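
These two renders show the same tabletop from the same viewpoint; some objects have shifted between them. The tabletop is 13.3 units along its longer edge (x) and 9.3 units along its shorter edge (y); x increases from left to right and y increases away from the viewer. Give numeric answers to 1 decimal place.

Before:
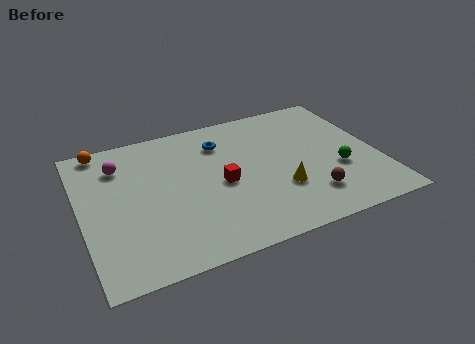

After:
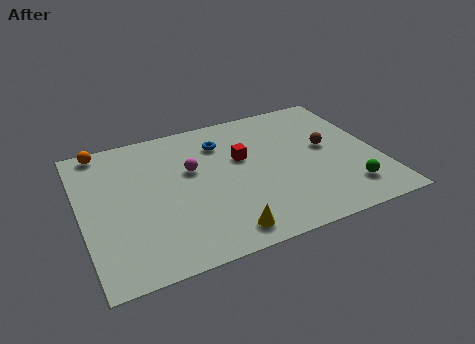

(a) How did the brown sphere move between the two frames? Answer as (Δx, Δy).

(1.2, 3.0)

The brown sphere was at about (9.9, 2.1) and moved to about (11.1, 5.1).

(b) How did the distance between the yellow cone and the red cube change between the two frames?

+1.9

Before: roughly 2.8 units apart; after: 4.7. That's 1.9 units further apart.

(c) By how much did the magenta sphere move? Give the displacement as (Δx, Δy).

(3.1, -1.4)

From the two frames, the magenta sphere sits at roughly (1.9, 7.1) before and (5.0, 5.7) after.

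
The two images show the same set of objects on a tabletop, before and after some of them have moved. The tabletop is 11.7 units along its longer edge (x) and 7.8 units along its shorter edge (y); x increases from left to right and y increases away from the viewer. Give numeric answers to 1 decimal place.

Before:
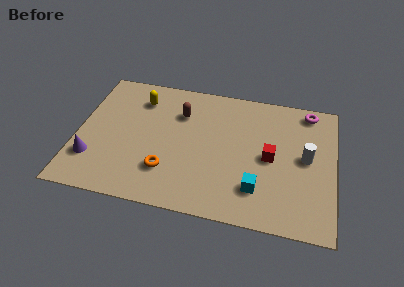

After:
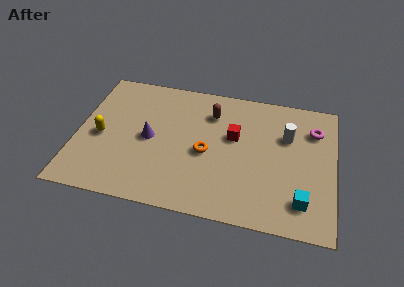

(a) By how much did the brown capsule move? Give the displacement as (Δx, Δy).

(1.4, 0.3)

The brown capsule started near (4.6, 5.6) and ended near (6.0, 5.9).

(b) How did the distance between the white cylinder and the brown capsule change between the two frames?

-2.4

They were about 6.0 units apart before and 3.6 after — 2.4 units closer together.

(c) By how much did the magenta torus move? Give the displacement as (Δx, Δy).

(0.3, -1.1)

From the two frames, the magenta torus sits at roughly (10.4, 6.9) before and (10.7, 5.8) after.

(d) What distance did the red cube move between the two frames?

1.9

The red cube moved from about (8.8, 3.8) to (7.1, 4.7), a distance of √(1.7² + 0.9²) ≈ 1.9.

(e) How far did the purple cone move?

3.0

The purple cone was near (0.8, 2.1) before and (3.3, 3.8) after, so it travelled √(2.5² + 1.7²) ≈ 3.0 units.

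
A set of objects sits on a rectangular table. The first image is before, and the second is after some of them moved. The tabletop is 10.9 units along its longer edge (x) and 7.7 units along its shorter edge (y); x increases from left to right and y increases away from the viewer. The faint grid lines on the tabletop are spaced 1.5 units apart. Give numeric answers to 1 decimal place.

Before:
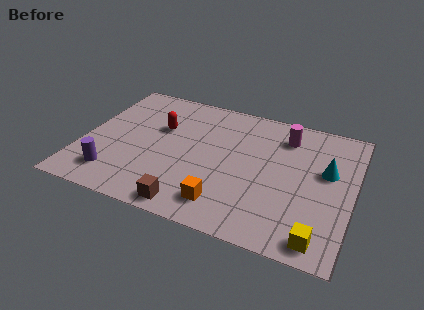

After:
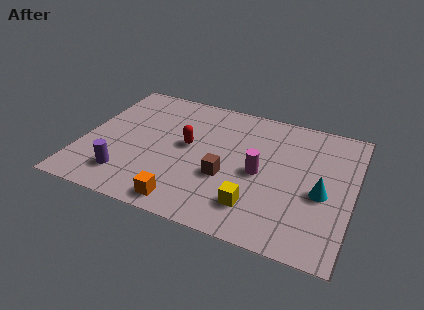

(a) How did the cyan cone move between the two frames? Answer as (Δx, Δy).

(-0.1, -1.3)

From the two frames, the cyan cone sits at roughly (9.8, 4.6) before and (9.7, 3.3) after.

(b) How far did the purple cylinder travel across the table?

0.5

The purple cylinder was near (1.5, 1.5) before and (2.0, 1.6) after, so it travelled √(0.5² + 0.1²) ≈ 0.5 units.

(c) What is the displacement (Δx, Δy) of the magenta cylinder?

(-0.8, -2.5)

The magenta cylinder was at about (8.0, 6.1) and moved to about (7.2, 3.6).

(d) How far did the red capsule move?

1.4

The red capsule moved from about (3.0, 4.9) to (4.2, 4.2), a distance of √(1.2² + 0.7²) ≈ 1.4.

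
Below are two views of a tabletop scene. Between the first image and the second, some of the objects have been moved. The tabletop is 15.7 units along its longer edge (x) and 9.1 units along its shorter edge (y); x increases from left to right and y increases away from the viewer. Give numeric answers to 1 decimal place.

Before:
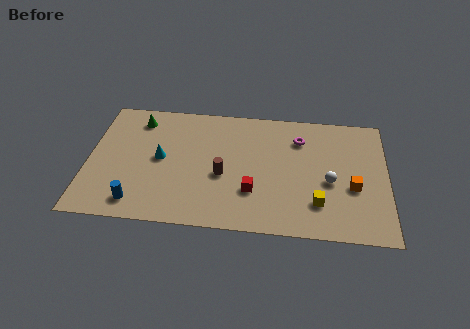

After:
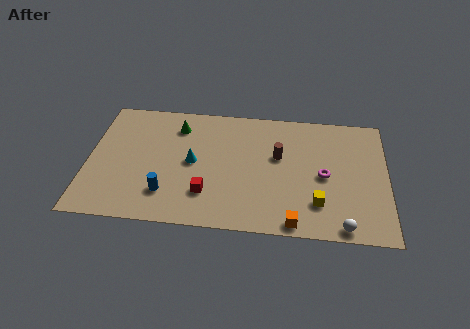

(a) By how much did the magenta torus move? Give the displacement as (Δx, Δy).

(1.3, -2.6)

The magenta torus was at about (11.1, 6.9) and moved to about (12.4, 4.3).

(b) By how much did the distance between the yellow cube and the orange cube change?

-0.3

The distance was about 2.2 in the first image and 1.9 in the second, so they moved 0.3 units closer together.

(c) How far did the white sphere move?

3.2

From (12.7, 3.9) to (13.4, 0.8), the white sphere covered √(0.7² + 3.1²) ≈ 3.2 units.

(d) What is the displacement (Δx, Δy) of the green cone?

(2.1, -0.3)

The green cone was at about (2.5, 7.5) and moved to about (4.6, 7.2).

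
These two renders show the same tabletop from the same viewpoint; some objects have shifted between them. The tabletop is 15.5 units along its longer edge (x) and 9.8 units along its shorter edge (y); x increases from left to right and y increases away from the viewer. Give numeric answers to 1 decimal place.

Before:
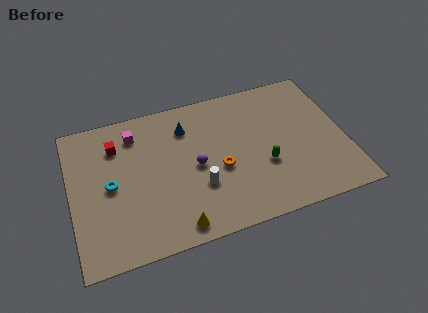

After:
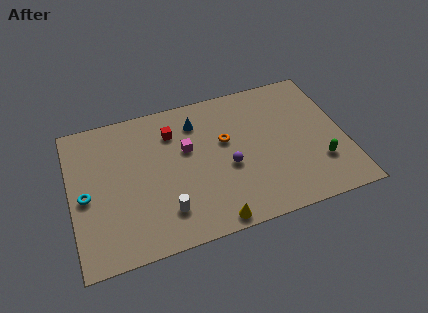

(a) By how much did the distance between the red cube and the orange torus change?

-3.2

They were about 6.5 units apart before and 3.3 after — 3.2 units closer together.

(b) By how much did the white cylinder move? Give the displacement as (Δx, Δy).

(-2.0, -1.1)

The white cylinder was at about (7.1, 3.3) and moved to about (5.1, 2.2).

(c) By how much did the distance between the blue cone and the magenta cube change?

-1.1

The distance was about 2.9 in the first image and 1.8 in the second, so they moved 1.1 units closer together.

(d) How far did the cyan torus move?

1.4

The cyan torus was near (2.2, 4.8) before and (0.8, 4.5) after, so it travelled √(1.4² + 0.3²) ≈ 1.4 units.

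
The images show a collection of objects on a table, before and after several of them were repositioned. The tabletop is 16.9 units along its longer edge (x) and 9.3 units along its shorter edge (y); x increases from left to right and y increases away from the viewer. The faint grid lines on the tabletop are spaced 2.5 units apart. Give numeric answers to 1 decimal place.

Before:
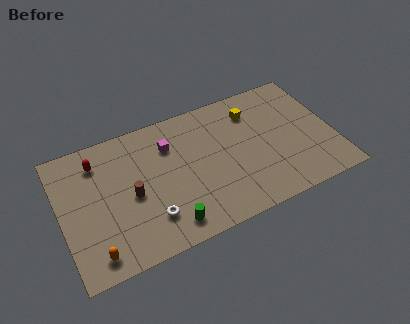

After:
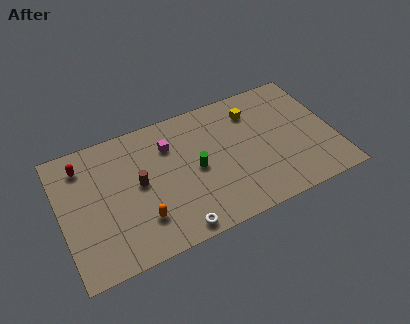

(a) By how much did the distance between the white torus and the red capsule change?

+2.5

Before: roughly 5.8 units apart; after: 8.3. That's 2.5 units further apart.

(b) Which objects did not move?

the yellow cube and the magenta cube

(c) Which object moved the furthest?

the green cylinder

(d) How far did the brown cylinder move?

0.8

The brown cylinder was near (4.3, 4.3) before and (4.8, 4.9) after, so it travelled √(0.5² + 0.6²) ≈ 0.8 units.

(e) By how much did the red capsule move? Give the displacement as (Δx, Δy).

(-0.9, 0.1)

The red capsule started near (2.5, 7.4) and ended near (1.6, 7.5).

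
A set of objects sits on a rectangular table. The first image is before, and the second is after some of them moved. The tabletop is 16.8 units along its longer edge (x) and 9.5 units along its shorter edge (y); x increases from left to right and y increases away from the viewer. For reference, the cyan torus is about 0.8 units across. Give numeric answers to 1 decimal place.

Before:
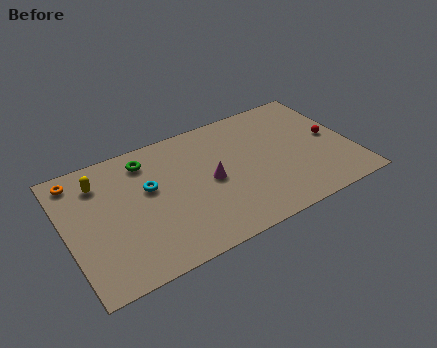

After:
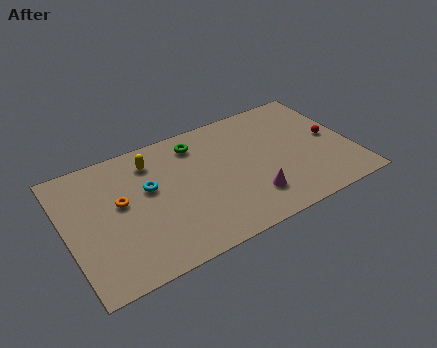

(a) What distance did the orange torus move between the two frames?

3.6

The orange torus was near (1.0, 8.2) before and (3.2, 5.4) after, so it travelled √(2.2² + 2.8²) ≈ 3.6 units.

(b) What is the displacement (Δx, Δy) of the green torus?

(3.0, 0.0)

The green torus was at about (5.0, 7.8) and moved to about (8.0, 7.8).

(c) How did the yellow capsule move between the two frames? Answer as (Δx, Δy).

(3.1, 0.2)

The yellow capsule started near (2.2, 7.4) and ended near (5.3, 7.6).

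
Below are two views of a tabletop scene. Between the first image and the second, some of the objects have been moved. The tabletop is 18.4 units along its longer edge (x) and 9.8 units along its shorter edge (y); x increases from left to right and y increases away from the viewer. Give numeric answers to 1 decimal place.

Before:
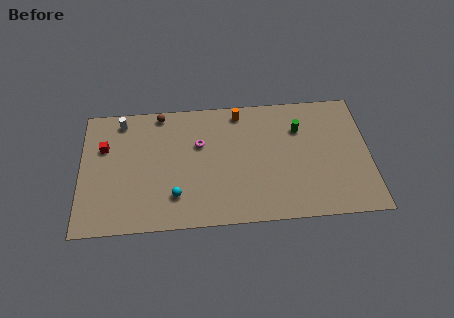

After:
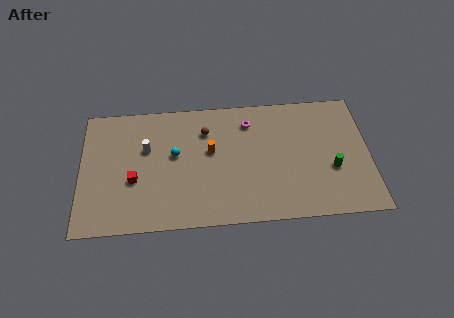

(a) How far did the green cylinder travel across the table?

3.9

The green cylinder moved from about (14.0, 7.0) to (16.0, 3.7), a distance of √(2.0² + 3.3²) ≈ 3.9.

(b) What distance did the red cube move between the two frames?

3.3

From (1.5, 6.5) to (3.4, 3.8), the red cube covered √(1.9² + 2.7²) ≈ 3.3 units.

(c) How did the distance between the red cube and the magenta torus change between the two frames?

+2.3

They were about 6.1 units apart before and 8.4 after — 2.3 units further apart.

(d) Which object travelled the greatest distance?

the green cylinder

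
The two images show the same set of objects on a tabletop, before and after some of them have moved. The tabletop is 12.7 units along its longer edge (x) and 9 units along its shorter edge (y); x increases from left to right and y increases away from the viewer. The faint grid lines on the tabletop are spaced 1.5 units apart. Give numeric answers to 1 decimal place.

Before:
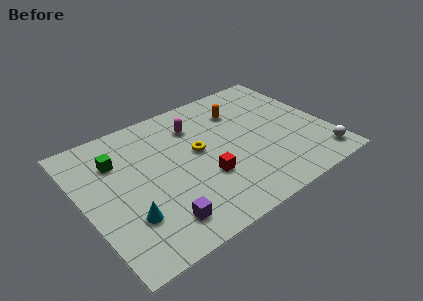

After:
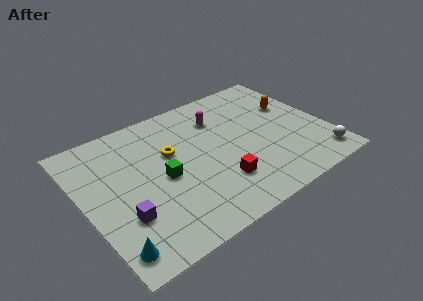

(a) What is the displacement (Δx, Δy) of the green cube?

(2.0, -2.3)

The green cube started near (2.0, 6.5) and ended near (4.0, 4.2).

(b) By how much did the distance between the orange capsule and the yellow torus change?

+3.5

Before: roughly 3.1 units apart; after: 6.6. That's 3.5 units further apart.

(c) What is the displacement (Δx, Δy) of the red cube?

(0.6, -0.7)

The red cube started near (6.0, 3.1) and ended near (6.6, 2.4).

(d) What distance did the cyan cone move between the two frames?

1.7

The cyan cone was near (1.9, 2.6) before and (0.8, 1.3) after, so it travelled √(1.1² + 1.3²) ≈ 1.7 units.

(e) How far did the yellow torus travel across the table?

1.4

From (6.0, 5.0) to (4.7, 5.6), the yellow torus covered √(1.3² + 0.6²) ≈ 1.4 units.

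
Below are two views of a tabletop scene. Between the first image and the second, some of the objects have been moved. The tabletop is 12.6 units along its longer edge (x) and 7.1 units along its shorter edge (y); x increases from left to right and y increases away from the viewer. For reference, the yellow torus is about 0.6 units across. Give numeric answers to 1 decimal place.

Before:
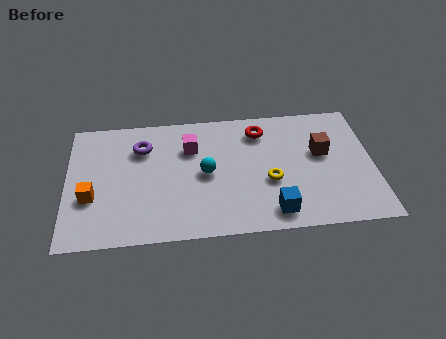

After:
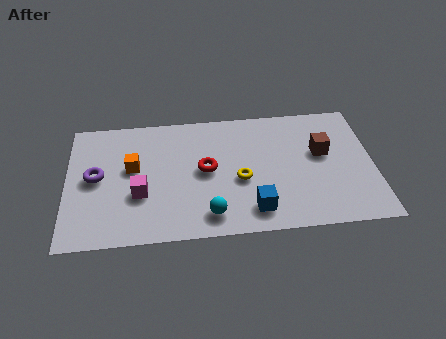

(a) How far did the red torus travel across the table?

3.0

From (8.0, 5.7) to (5.7, 3.7), the red torus covered √(2.3² + 2.0²) ≈ 3.0 units.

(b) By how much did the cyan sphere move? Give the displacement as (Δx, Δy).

(0.1, -2.3)

The cyan sphere started near (5.7, 3.5) and ended near (5.8, 1.2).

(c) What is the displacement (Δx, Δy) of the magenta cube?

(-2.1, -2.4)

From the two frames, the magenta cube sits at roughly (5.1, 5.0) before and (3.0, 2.6) after.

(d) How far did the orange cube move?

2.3

From (1.0, 2.6) to (2.7, 4.1), the orange cube covered √(1.7² + 1.5²) ≈ 2.3 units.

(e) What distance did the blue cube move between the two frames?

0.8

From (8.4, 1.1) to (7.6, 1.3), the blue cube covered √(0.8² + 0.2²) ≈ 0.8 units.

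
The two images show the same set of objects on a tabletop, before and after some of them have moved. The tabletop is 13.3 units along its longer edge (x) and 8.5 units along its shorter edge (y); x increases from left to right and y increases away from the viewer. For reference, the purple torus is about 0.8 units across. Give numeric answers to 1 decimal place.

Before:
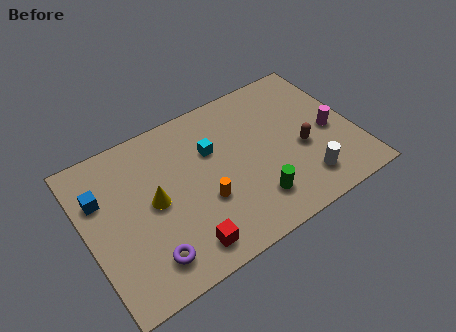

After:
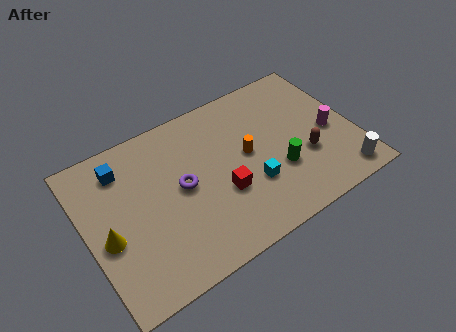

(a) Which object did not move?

the magenta cylinder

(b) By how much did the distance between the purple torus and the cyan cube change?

-1.9

The distance was about 5.5 in the first image and 3.6 in the second, so they moved 1.9 units closer together.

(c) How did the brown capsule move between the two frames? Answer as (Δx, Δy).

(0.1, -0.5)

The brown capsule started near (10.6, 3.5) and ended near (10.7, 3.0).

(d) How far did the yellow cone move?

2.5

The yellow cone was near (3.3, 4.3) before and (0.9, 3.6) after, so it travelled √(2.4² + 0.7²) ≈ 2.5 units.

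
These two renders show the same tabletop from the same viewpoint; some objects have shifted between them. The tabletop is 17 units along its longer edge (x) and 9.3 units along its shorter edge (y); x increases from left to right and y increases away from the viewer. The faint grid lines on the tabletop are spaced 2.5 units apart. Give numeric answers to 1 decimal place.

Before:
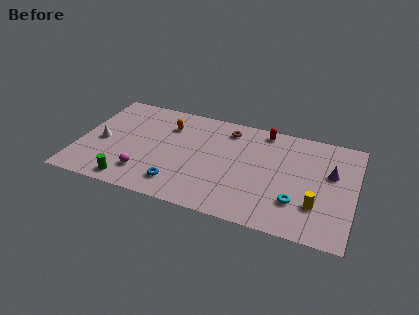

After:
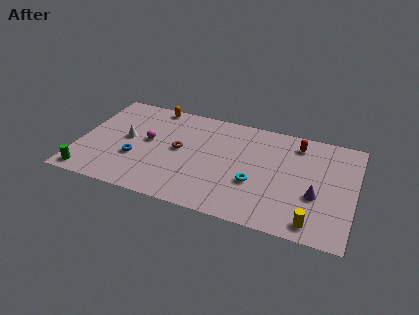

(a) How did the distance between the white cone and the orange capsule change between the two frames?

-0.9

The distance was about 4.7 in the first image and 3.8 in the second, so they moved 0.9 units closer together.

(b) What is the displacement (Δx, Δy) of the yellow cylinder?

(-0.1, -1.5)

From the two frames, the yellow cylinder sits at roughly (14.8, 2.7) before and (14.7, 1.2) after.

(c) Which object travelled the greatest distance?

the brown torus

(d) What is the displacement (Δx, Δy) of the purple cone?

(-0.8, -2.2)

From the two frames, the purple cone sits at roughly (15.5, 5.7) before and (14.7, 3.5) after.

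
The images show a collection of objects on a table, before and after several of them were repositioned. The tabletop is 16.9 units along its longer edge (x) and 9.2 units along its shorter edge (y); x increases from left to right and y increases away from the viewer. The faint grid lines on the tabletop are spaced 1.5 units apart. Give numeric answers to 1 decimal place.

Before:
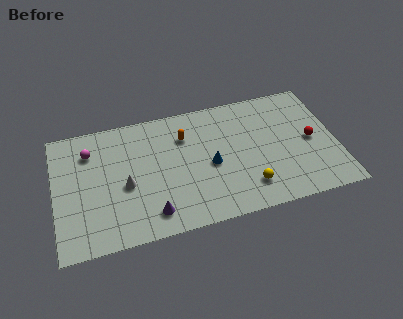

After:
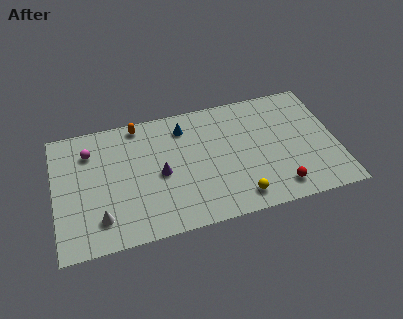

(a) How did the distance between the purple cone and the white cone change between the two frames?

+1.6

Before: roughly 2.8 units apart; after: 4.4. That's 1.6 units further apart.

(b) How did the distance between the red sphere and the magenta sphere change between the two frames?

-1.1

Before: roughly 13.4 units apart; after: 12.3. That's 1.1 units closer together.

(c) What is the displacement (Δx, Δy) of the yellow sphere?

(-0.6, -0.6)

The yellow sphere started near (11.4, 2.0) and ended near (10.8, 1.4).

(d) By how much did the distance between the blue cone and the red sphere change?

+1.8

They were about 6.1 units apart before and 7.9 after — 1.8 units further apart.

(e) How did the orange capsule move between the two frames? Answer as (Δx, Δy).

(-2.7, 1.6)

From the two frames, the orange capsule sits at roughly (7.9, 6.7) before and (5.2, 8.3) after.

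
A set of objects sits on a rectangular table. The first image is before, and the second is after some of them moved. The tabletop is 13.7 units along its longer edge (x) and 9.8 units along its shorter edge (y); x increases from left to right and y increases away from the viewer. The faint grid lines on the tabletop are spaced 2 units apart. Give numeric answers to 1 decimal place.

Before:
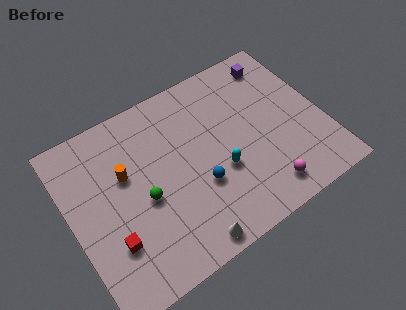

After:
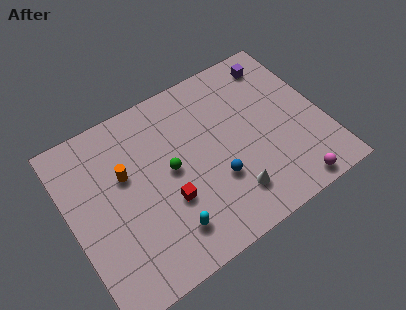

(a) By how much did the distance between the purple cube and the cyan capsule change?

+3.5

Before: roughly 6.1 units apart; after: 9.6. That's 3.5 units further apart.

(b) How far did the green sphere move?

1.8

From (3.8, 4.3) to (5.4, 5.1), the green sphere covered √(1.6² + 0.8²) ≈ 1.8 units.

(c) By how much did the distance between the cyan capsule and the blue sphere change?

+2.0

The distance was about 1.2 in the first image and 3.2 in the second, so they moved 2.0 units further apart.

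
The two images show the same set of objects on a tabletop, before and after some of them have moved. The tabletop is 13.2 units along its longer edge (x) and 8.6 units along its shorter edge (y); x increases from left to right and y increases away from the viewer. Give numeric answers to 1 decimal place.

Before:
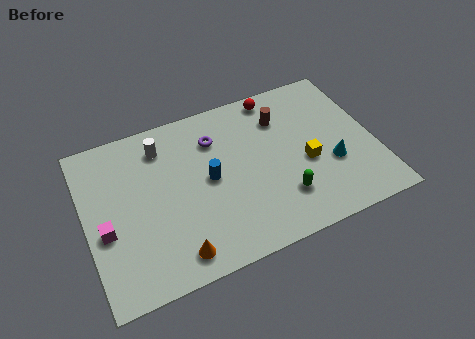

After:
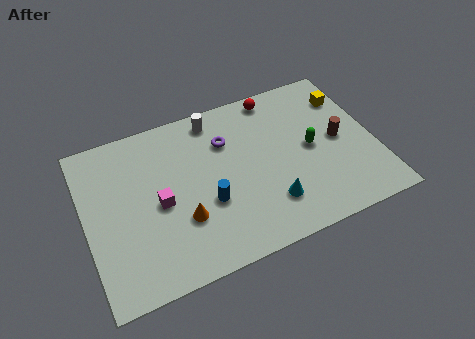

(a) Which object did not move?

the red sphere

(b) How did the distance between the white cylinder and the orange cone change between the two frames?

-0.6

Before: roughly 5.7 units apart; after: 5.1. That's 0.6 units closer together.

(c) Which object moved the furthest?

the yellow cube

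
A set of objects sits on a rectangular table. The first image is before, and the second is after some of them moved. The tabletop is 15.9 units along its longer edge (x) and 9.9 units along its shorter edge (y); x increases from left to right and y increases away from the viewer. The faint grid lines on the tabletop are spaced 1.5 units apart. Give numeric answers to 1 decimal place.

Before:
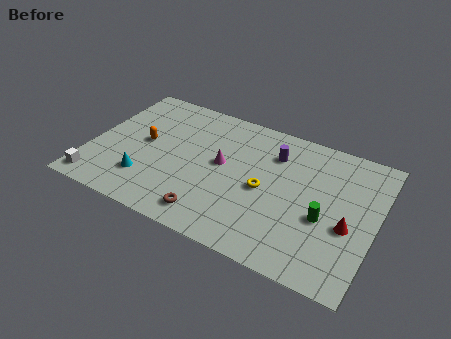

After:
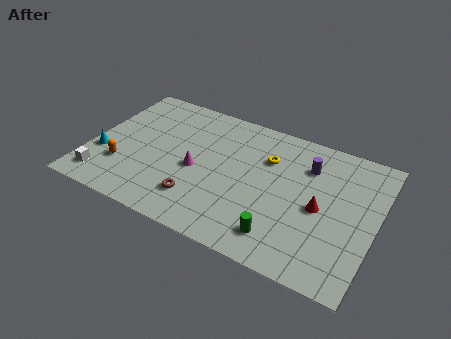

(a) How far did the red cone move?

1.7

The red cone moved from about (14.5, 4.0) to (12.9, 4.6), a distance of √(1.6² + 0.6²) ≈ 1.7.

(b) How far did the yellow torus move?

2.3

The yellow torus was near (9.8, 4.6) before and (9.7, 6.9) after, so it travelled √(0.1² + 2.3²) ≈ 2.3 units.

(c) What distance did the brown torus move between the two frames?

1.1

The brown torus moved from about (7.2, 1.5) to (6.4, 2.3), a distance of √(0.8² + 0.8²) ≈ 1.1.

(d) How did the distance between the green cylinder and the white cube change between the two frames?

-2.7

The distance was about 12.7 in the first image and 10.0 in the second, so they moved 2.7 units closer together.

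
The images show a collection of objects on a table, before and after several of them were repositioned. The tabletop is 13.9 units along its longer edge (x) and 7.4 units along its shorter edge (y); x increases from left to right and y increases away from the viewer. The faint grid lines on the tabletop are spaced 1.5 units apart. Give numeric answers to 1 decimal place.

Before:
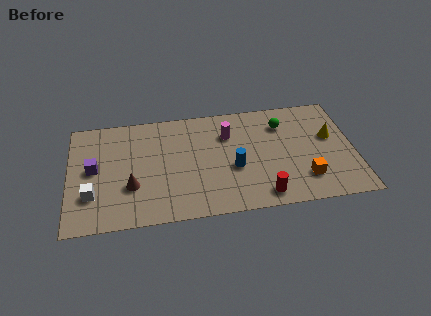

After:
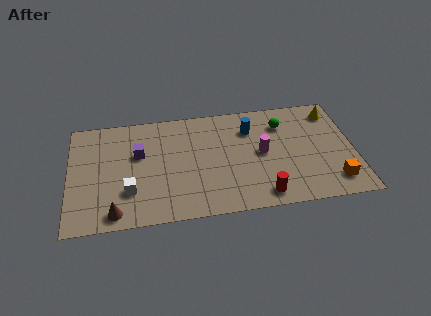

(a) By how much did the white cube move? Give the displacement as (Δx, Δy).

(1.8, 0.0)

The white cube started near (1.1, 2.2) and ended near (2.9, 2.2).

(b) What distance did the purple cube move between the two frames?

2.3

The purple cube moved from about (1.2, 3.9) to (3.4, 4.6), a distance of √(2.2² + 0.7²) ≈ 2.3.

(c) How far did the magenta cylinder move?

2.2

The magenta cylinder moved from about (7.8, 5.3) to (9.4, 3.8), a distance of √(1.6² + 1.5²) ≈ 2.2.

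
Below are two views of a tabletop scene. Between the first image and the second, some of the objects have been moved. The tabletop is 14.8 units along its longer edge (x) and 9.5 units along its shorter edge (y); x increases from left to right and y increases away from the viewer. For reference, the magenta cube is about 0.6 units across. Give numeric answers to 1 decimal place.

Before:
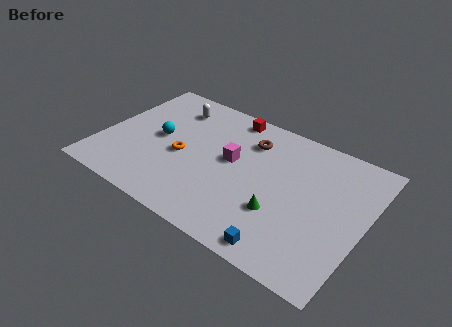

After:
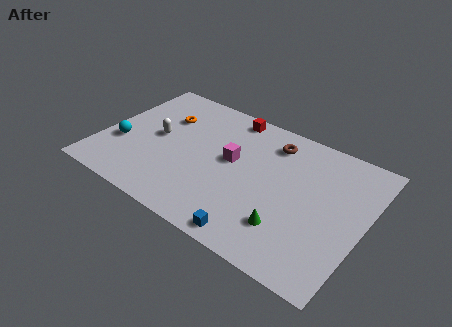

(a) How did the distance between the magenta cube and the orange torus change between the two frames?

+1.5

They were about 2.9 units apart before and 4.4 after — 1.5 units further apart.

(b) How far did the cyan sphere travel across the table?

2.4

From (3.1, 4.9) to (1.2, 3.4), the cyan sphere covered √(1.9² + 1.5²) ≈ 2.4 units.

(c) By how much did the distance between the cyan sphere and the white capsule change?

-0.4

They were about 2.7 units apart before and 2.3 after — 0.4 units closer together.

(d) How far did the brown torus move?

1.3

The brown torus was near (8.0, 7.2) before and (9.2, 7.7) after, so it travelled √(1.2² + 0.5²) ≈ 1.3 units.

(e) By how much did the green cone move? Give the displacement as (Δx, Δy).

(0.6, -0.7)

From the two frames, the green cone sits at roughly (10.4, 3.1) before and (11.0, 2.4) after.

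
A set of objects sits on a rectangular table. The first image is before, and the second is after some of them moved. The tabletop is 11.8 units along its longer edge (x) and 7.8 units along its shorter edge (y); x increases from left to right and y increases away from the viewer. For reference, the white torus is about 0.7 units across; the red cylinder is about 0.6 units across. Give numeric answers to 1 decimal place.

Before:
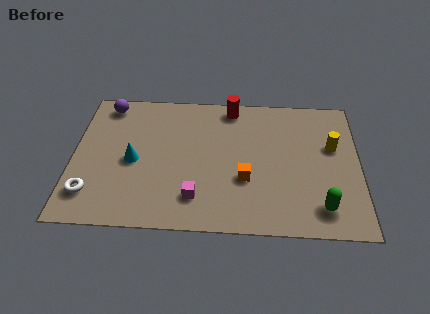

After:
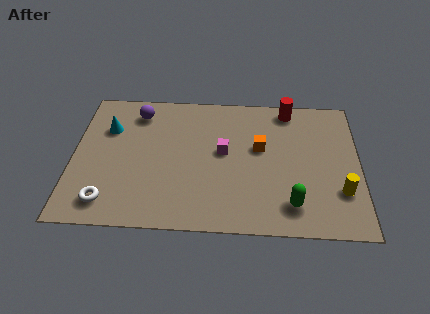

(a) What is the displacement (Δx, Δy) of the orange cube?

(0.6, 1.8)

The orange cube was at about (7.1, 2.8) and moved to about (7.7, 4.6).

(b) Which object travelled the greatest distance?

the magenta cube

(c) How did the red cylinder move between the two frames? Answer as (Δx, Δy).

(2.4, 0.0)

The red cylinder was at about (6.5, 6.9) and moved to about (8.9, 6.9).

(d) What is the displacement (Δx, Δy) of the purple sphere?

(1.3, -0.4)

The purple sphere was at about (1.3, 6.8) and moved to about (2.6, 6.4).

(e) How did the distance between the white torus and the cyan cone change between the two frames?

+1.6

They were about 2.5 units apart before and 4.1 after — 1.6 units further apart.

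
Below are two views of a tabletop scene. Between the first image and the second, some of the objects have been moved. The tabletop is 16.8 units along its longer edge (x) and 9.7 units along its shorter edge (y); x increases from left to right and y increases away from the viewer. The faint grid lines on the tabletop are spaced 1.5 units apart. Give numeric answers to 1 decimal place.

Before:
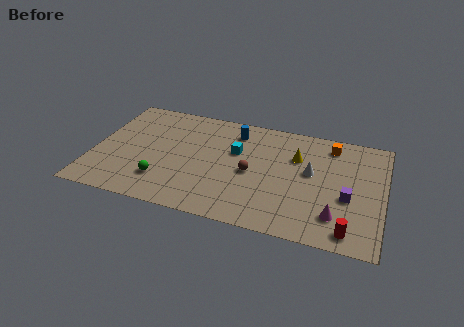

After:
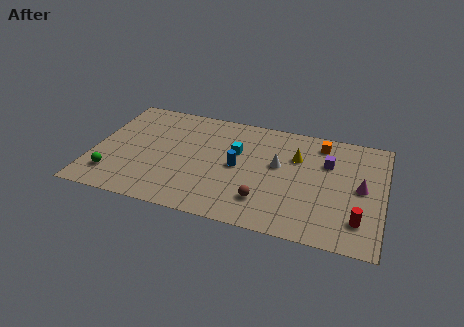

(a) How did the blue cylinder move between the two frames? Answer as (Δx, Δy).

(0.4, -3.1)

The blue cylinder was at about (8.0, 7.9) and moved to about (8.4, 4.8).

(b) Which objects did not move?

the cyan cube and the yellow cone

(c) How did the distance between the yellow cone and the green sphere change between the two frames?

+2.7

The distance was about 8.6 in the first image and 11.3 in the second, so they moved 2.7 units further apart.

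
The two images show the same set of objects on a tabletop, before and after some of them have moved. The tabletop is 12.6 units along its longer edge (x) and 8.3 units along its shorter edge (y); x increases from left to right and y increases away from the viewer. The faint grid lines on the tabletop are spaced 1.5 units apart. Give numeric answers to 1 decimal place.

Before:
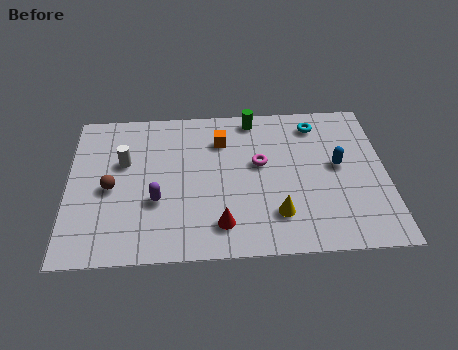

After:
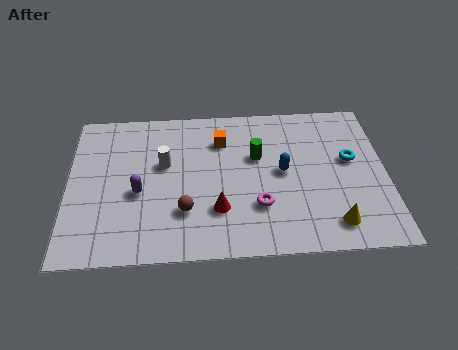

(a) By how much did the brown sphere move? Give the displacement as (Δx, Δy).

(2.9, -1.4)

The brown sphere started near (1.7, 3.8) and ended near (4.6, 2.4).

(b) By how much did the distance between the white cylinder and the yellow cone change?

+0.7

They were about 6.8 units apart before and 7.5 after — 0.7 units further apart.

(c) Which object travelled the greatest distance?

the brown sphere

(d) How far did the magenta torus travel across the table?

2.3

From (7.6, 4.8) to (7.5, 2.5), the magenta torus covered √(0.1² + 2.3²) ≈ 2.3 units.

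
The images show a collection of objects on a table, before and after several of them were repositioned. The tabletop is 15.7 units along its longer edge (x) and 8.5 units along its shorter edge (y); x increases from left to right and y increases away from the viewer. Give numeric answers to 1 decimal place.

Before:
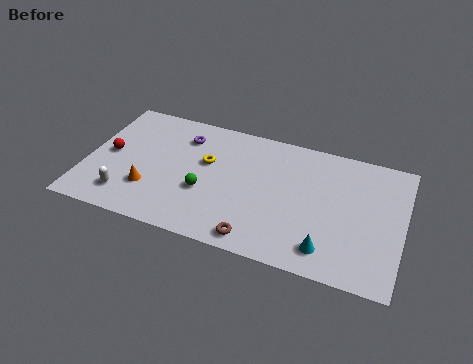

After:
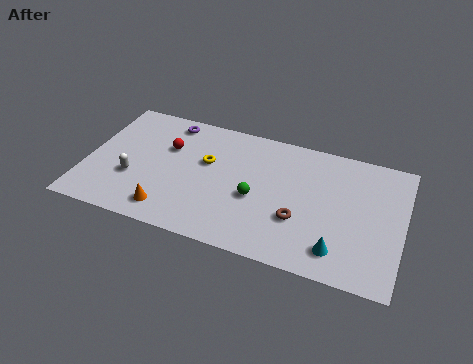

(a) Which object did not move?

the yellow torus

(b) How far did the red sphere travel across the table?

3.1

From (1.1, 4.3) to (3.9, 5.6), the red sphere covered √(2.8² + 1.3²) ≈ 3.1 units.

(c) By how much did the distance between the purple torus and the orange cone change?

+1.7

The distance was about 4.3 in the first image and 6.0 in the second, so they moved 1.7 units further apart.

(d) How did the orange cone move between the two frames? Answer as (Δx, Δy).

(1.1, -1.1)

From the two frames, the orange cone sits at roughly (3.3, 2.5) before and (4.4, 1.4) after.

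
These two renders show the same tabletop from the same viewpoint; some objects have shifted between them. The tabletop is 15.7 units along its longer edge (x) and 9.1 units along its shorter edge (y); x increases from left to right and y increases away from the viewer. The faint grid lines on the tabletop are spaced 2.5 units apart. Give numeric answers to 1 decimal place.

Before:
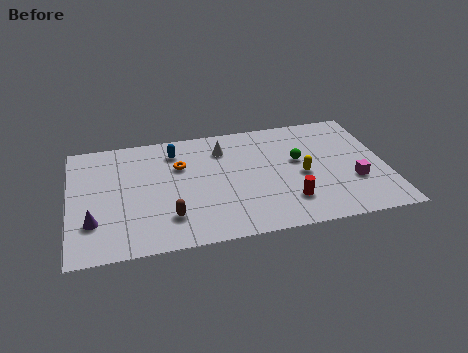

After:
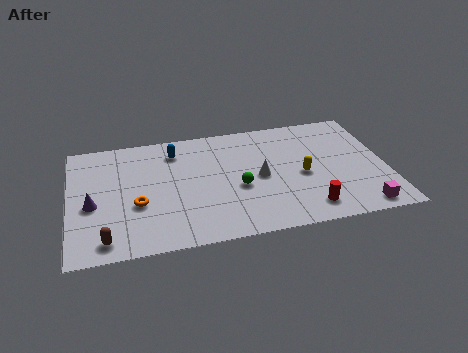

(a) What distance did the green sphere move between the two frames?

3.4

The green sphere moved from about (11.4, 5.3) to (8.3, 3.8), a distance of √(3.1² + 1.5²) ≈ 3.4.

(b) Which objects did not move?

the blue capsule and the yellow capsule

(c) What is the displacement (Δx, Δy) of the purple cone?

(0.0, 1.3)

From the two frames, the purple cone sits at roughly (1.1, 2.6) before and (1.1, 3.9) after.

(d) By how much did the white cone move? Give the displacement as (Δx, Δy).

(1.7, -2.6)

From the two frames, the white cone sits at roughly (7.7, 7.0) before and (9.4, 4.4) after.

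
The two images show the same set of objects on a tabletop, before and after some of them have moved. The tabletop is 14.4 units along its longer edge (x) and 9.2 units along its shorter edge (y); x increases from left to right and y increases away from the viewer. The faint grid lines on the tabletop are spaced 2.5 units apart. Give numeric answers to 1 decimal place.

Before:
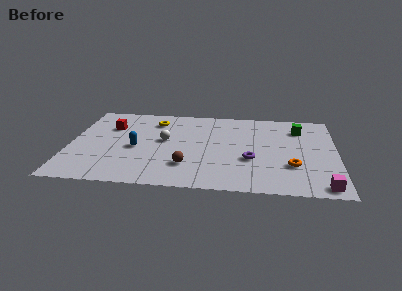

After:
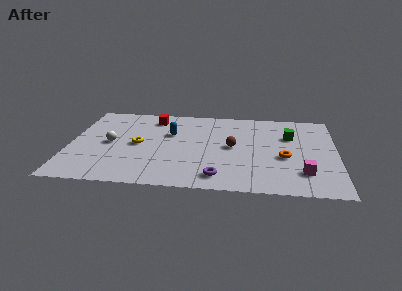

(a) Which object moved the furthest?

the brown sphere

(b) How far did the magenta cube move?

1.6

The magenta cube moved from about (13.6, 0.9) to (12.6, 2.2), a distance of √(1.0² + 1.3²) ≈ 1.6.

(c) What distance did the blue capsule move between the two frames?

2.5

The blue capsule was near (3.6, 4.1) before and (5.4, 5.9) after, so it travelled √(1.8² + 1.8²) ≈ 2.5 units.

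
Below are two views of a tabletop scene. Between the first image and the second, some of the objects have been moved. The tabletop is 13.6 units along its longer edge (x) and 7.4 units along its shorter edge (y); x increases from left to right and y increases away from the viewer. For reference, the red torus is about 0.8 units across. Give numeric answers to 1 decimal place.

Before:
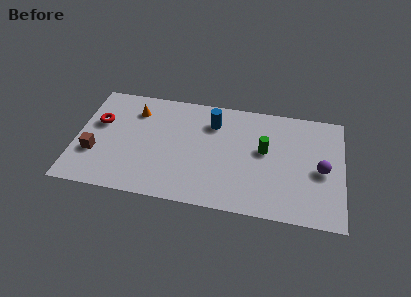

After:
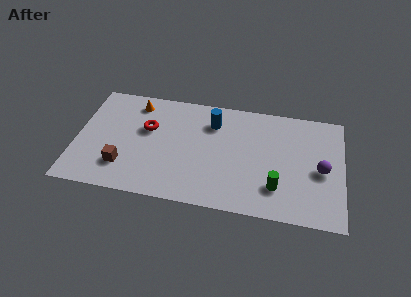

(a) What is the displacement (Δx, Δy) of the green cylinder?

(0.7, -2.3)

The green cylinder started near (9.6, 4.2) and ended near (10.3, 1.9).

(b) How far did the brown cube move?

1.6

From (1.0, 2.5) to (2.5, 1.9), the brown cube covered √(1.5² + 0.6²) ≈ 1.6 units.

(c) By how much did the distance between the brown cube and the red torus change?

+0.8

Before: roughly 2.1 units apart; after: 2.9. That's 0.8 units further apart.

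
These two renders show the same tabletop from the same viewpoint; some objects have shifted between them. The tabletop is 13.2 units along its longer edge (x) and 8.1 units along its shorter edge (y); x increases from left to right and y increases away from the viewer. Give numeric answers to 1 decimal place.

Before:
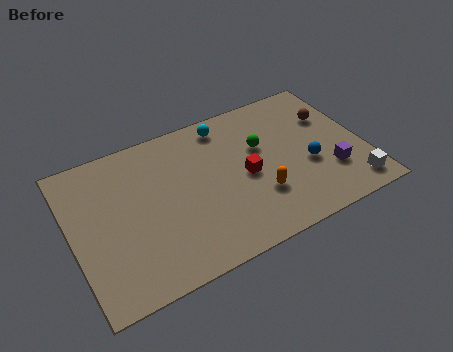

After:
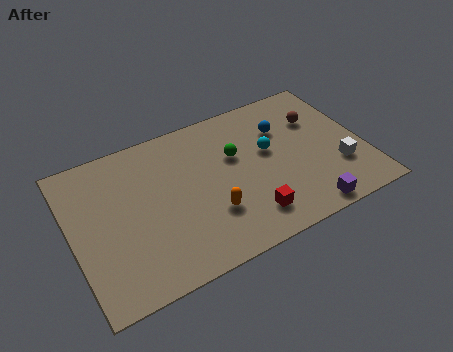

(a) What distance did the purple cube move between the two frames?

2.1

The purple cube was near (11.5, 2.4) before and (10.1, 0.8) after, so it travelled √(1.4² + 1.6²) ≈ 2.1 units.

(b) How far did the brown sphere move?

0.6

From (12.0, 5.5) to (11.4, 5.6), the brown sphere covered √(0.6² + 0.1²) ≈ 0.6 units.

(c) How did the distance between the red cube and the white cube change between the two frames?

-0.8

The distance was about 5.2 in the first image and 4.4 in the second, so they moved 0.8 units closer together.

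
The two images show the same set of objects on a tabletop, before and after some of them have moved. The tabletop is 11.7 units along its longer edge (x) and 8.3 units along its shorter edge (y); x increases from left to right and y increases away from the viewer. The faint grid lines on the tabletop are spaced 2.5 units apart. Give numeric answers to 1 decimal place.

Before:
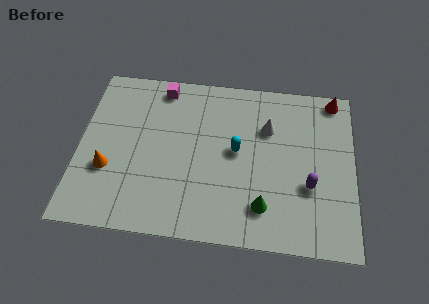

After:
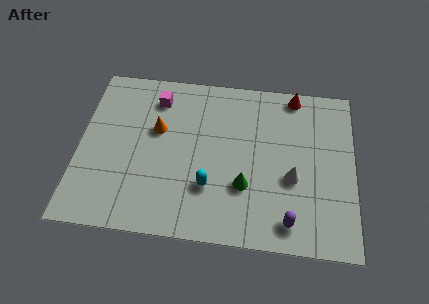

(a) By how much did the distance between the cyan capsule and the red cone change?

+1.0

The distance was about 5.1 in the first image and 6.1 in the second, so they moved 1.0 units further apart.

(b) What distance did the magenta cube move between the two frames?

0.6

The magenta cube was near (3.4, 7.3) before and (3.2, 6.7) after, so it travelled √(0.2² + 0.6²) ≈ 0.6 units.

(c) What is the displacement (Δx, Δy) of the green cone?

(-0.8, 0.9)

The green cone was at about (7.9, 1.8) and moved to about (7.1, 2.7).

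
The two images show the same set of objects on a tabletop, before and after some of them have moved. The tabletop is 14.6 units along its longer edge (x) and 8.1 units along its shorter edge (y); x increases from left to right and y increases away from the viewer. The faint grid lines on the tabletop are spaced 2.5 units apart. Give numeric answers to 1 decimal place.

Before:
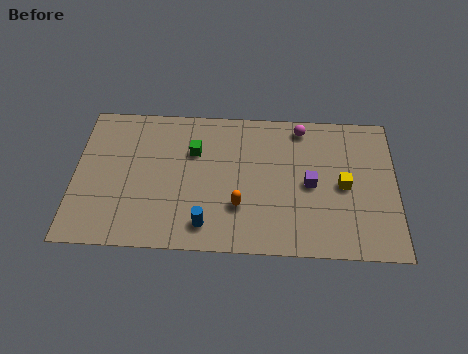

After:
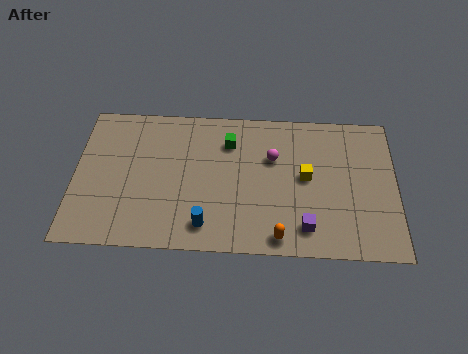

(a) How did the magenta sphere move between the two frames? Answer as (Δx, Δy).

(-1.3, -1.8)

From the two frames, the magenta sphere sits at roughly (10.3, 7.1) before and (9.0, 5.3) after.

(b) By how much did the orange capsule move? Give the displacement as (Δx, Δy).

(1.8, -1.6)

From the two frames, the orange capsule sits at roughly (7.5, 2.5) before and (9.3, 0.9) after.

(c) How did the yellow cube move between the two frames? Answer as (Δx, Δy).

(-1.7, 0.4)

The yellow cube started near (12.2, 3.9) and ended near (10.5, 4.3).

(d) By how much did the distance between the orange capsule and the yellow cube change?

-1.3

The distance was about 4.9 in the first image and 3.6 in the second, so they moved 1.3 units closer together.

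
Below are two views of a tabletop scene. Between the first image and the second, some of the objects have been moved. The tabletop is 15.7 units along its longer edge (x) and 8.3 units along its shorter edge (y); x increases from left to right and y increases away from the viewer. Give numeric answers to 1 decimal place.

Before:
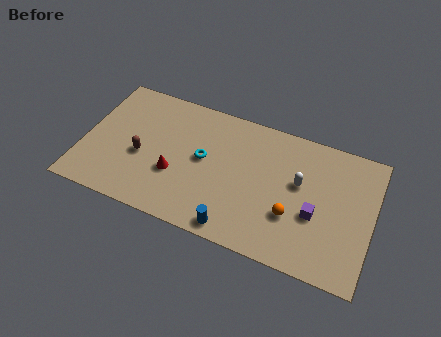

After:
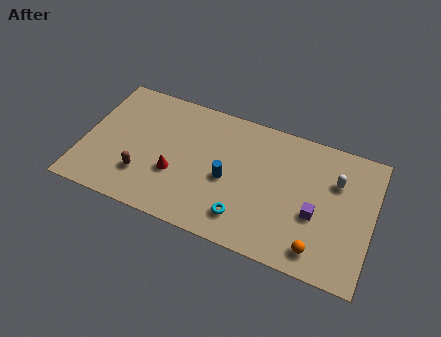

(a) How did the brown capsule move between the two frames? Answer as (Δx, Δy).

(0.2, -1.2)

The brown capsule was at about (3.2, 3.5) and moved to about (3.4, 2.3).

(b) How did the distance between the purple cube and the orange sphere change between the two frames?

+0.7

Before: roughly 1.3 units apart; after: 2.0. That's 0.7 units further apart.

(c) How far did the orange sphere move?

2.1

The orange sphere was near (11.5, 2.8) before and (13.0, 1.3) after, so it travelled √(1.5² + 1.5²) ≈ 2.1 units.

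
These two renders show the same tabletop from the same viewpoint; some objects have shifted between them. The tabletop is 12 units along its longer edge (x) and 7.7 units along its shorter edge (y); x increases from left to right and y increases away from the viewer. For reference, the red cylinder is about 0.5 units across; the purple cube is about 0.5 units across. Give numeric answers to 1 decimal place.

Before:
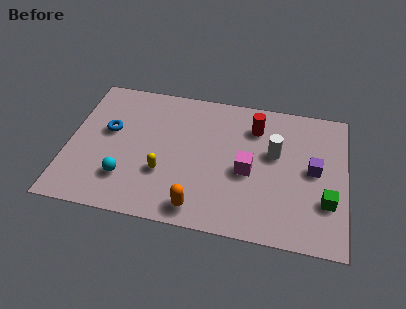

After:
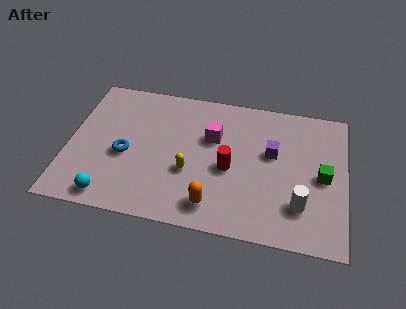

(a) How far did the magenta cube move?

2.3

The magenta cube was near (7.8, 3.4) before and (6.2, 5.0) after, so it travelled √(1.6² + 1.6²) ≈ 2.3 units.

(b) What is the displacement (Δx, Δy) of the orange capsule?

(0.6, 0.3)

The orange capsule started near (5.8, 1.0) and ended near (6.4, 1.3).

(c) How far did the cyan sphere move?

1.3

The cyan sphere was near (2.6, 2.0) before and (2.0, 0.9) after, so it travelled √(0.6² + 1.1²) ≈ 1.3 units.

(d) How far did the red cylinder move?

2.7

From (8.0, 5.9) to (7.0, 3.4), the red cylinder covered √(1.0² + 2.5²) ≈ 2.7 units.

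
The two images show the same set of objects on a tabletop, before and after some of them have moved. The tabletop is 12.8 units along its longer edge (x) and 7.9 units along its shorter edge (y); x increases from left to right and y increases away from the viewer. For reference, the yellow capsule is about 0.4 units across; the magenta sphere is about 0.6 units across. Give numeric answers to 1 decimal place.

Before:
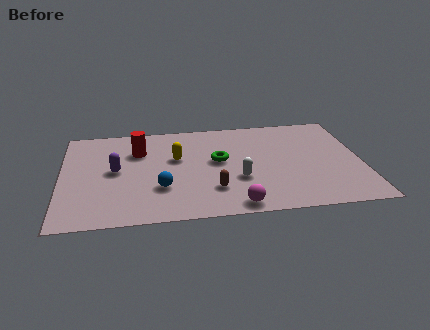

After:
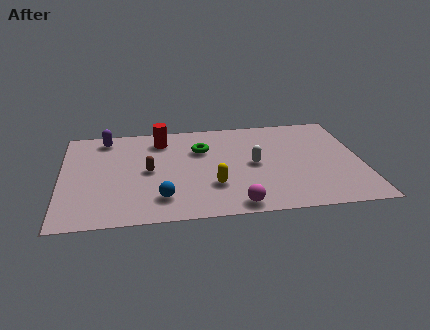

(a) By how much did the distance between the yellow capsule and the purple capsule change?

+3.6

They were about 2.7 units apart before and 6.3 after — 3.6 units further apart.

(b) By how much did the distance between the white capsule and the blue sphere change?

+1.3

Before: roughly 3.3 units apart; after: 4.6. That's 1.3 units further apart.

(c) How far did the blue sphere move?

0.8

The blue sphere moved from about (4.2, 2.5) to (4.2, 1.7), a distance of √(0.0² + 0.8²) ≈ 0.8.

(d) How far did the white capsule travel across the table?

1.3

The white capsule moved from about (7.5, 2.8) to (8.2, 3.9), a distance of √(0.7² + 1.1²) ≈ 1.3.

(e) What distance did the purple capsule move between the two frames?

2.7

The purple capsule moved from about (2.3, 4.1) to (1.9, 6.8), a distance of √(0.4² + 2.7²) ≈ 2.7.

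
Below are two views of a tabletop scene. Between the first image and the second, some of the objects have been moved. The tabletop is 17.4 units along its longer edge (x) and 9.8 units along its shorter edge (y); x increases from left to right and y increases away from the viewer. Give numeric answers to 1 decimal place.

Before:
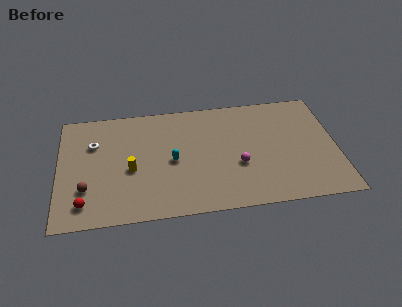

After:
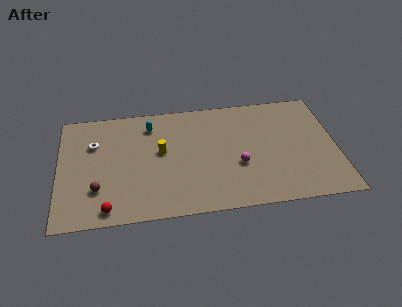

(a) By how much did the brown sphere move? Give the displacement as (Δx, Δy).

(0.7, -0.1)

From the two frames, the brown sphere sits at roughly (1.7, 2.9) before and (2.4, 2.8) after.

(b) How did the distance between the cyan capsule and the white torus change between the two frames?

-1.5

Before: roughly 5.3 units apart; after: 3.8. That's 1.5 units closer together.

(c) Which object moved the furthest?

the cyan capsule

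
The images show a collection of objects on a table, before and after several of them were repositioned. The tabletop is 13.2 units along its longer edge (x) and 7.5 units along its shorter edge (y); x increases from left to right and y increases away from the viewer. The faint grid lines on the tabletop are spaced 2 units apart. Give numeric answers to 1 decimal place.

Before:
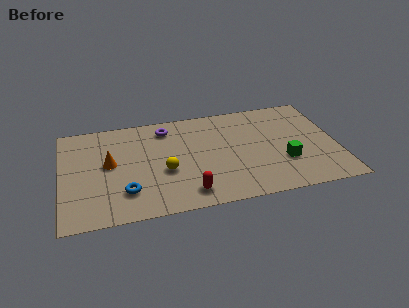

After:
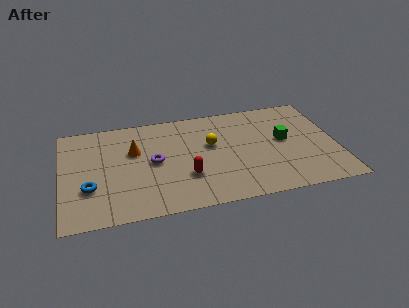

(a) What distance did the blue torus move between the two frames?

1.8

The blue torus was near (3.0, 1.9) before and (1.3, 2.5) after, so it travelled √(1.7² + 0.6²) ≈ 1.8 units.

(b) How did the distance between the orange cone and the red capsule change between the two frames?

-1.2

Before: roughly 4.6 units apart; after: 3.4. That's 1.2 units closer together.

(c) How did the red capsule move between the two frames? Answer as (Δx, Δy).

(0.0, 1.2)

From the two frames, the red capsule sits at roughly (5.9, 1.2) before and (5.9, 2.4) after.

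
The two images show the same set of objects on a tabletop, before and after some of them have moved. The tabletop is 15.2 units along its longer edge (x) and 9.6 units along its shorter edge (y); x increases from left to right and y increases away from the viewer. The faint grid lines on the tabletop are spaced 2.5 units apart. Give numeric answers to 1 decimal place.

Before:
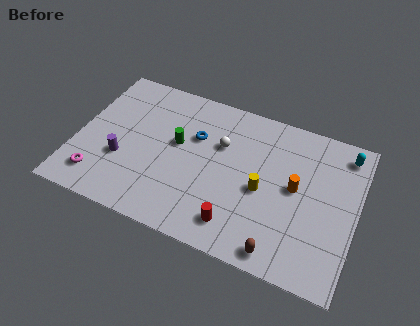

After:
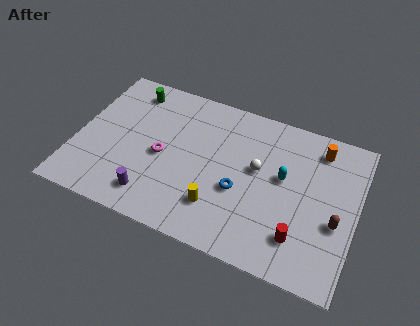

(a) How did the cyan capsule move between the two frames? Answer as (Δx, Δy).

(-3.1, -2.7)

From the two frames, the cyan capsule sits at roughly (14.3, 8.2) before and (11.2, 5.5) after.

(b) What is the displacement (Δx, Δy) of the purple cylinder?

(1.9, -1.7)

The purple cylinder started near (2.6, 3.4) and ended near (4.5, 1.7).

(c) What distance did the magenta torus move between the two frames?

4.1

The magenta torus moved from about (1.5, 1.8) to (4.7, 4.4), a distance of √(3.2² + 2.6²) ≈ 4.1.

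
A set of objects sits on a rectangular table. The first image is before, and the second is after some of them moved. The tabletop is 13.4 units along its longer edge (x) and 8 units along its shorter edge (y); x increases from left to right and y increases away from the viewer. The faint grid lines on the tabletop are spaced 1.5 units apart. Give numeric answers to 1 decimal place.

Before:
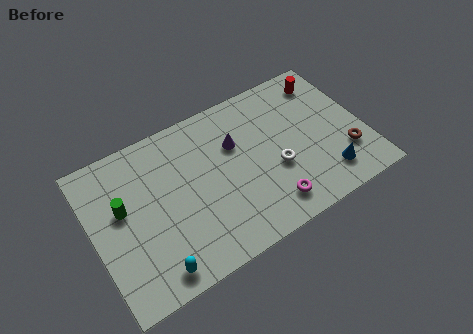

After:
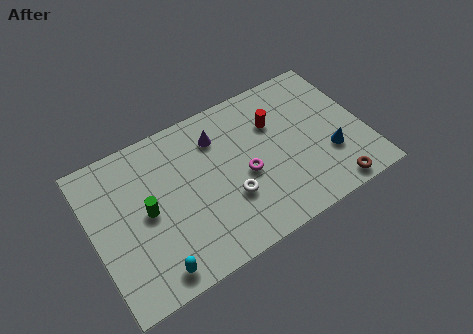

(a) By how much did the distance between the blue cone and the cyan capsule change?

+0.4

Before: roughly 8.7 units apart; after: 9.1. That's 0.4 units further apart.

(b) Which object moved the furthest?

the red cylinder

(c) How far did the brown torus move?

1.8

From (12.3, 2.3) to (11.3, 0.8), the brown torus covered √(1.0² + 1.5²) ≈ 1.8 units.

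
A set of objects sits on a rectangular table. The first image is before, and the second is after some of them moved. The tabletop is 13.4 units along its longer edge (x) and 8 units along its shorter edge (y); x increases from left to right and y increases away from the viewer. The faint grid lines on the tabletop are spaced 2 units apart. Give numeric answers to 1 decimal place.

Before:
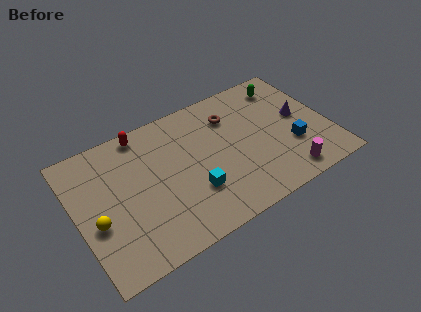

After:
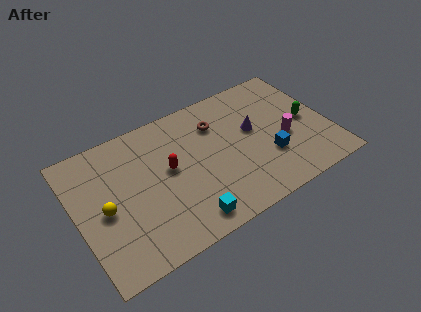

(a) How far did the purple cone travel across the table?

2.5

The purple cone moved from about (12.0, 4.3) to (9.5, 4.6), a distance of √(2.5² + 0.3²) ≈ 2.5.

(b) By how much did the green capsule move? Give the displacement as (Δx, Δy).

(0.7, -2.7)

The green capsule was at about (11.6, 6.6) and moved to about (12.3, 3.9).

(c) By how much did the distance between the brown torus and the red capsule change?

-1.6

The distance was about 4.8 in the first image and 3.2 in the second, so they moved 1.6 units closer together.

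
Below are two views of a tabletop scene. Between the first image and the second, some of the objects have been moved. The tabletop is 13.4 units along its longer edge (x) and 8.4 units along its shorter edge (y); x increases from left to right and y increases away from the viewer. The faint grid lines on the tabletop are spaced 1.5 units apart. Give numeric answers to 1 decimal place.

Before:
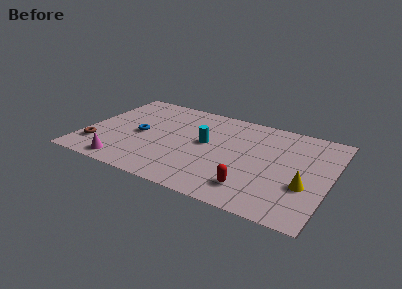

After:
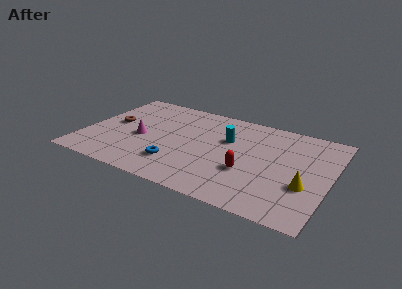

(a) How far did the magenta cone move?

2.7

The magenta cone moved from about (2.6, 1.0) to (3.1, 3.7), a distance of √(0.5² + 2.7²) ≈ 2.7.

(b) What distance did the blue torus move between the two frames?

3.0

The blue torus was near (3.0, 4.0) before and (5.3, 2.1) after, so it travelled √(2.3² + 1.9²) ≈ 3.0 units.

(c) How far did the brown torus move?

2.5

The brown torus moved from about (0.9, 2.0) to (1.4, 4.5), a distance of √(0.5² + 2.5²) ≈ 2.5.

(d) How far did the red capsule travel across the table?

1.4

The red capsule was near (9.5, 1.7) before and (9.1, 3.0) after, so it travelled √(0.4² + 1.3²) ≈ 1.4 units.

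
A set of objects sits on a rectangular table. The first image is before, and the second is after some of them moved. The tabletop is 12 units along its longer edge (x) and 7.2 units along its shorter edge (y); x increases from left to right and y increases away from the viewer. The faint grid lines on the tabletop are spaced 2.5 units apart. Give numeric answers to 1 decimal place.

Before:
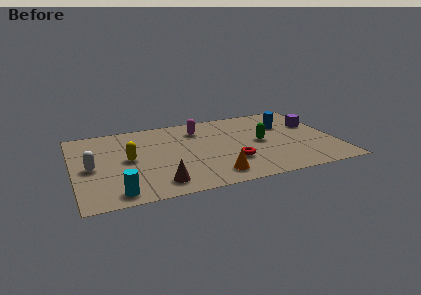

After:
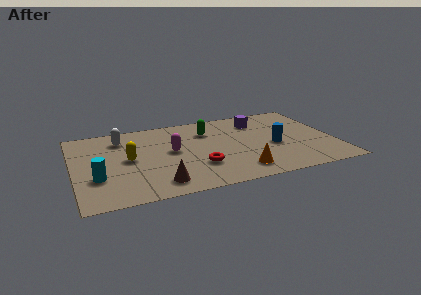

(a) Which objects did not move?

the yellow capsule and the brown cone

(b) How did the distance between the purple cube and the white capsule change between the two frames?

-4.1

Before: roughly 10.5 units apart; after: 6.4. That's 4.1 units closer together.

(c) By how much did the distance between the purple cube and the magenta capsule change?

-0.9

They were about 5.4 units apart before and 4.5 after — 0.9 units closer together.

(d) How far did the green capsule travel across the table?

2.9

From (8.6, 3.6) to (6.3, 5.3), the green capsule covered √(2.3² + 1.7²) ≈ 2.9 units.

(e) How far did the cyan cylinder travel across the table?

1.7

The cyan cylinder moved from about (1.8, 0.9) to (1.0, 2.4), a distance of √(0.8² + 1.5²) ≈ 1.7.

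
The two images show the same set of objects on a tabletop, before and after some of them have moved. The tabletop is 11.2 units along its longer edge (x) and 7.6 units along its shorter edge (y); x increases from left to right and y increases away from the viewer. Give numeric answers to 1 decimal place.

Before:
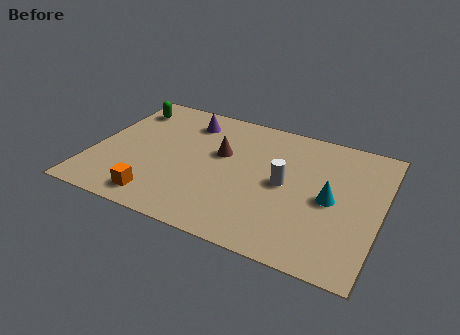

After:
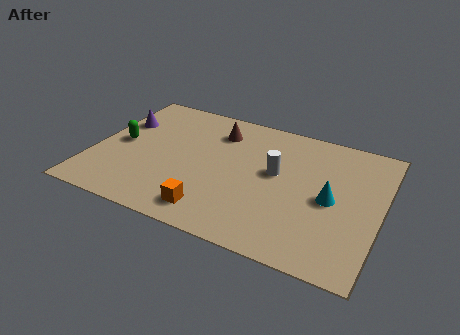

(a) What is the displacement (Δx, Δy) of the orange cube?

(2.1, 0.1)

From the two frames, the orange cube sits at roughly (2.9, 1.1) before and (5.0, 1.2) after.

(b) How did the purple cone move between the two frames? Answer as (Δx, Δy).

(-2.6, -1.0)

From the two frames, the purple cone sits at roughly (3.4, 6.1) before and (0.8, 5.1) after.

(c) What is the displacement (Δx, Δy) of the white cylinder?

(-0.4, 0.5)

The white cylinder started near (7.5, 3.8) and ended near (7.1, 4.3).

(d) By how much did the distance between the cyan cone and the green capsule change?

-0.5

They were about 8.8 units apart before and 8.3 after — 0.5 units closer together.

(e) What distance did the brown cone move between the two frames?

1.3

The brown cone moved from about (4.9, 4.6) to (4.6, 5.9), a distance of √(0.3² + 1.3²) ≈ 1.3.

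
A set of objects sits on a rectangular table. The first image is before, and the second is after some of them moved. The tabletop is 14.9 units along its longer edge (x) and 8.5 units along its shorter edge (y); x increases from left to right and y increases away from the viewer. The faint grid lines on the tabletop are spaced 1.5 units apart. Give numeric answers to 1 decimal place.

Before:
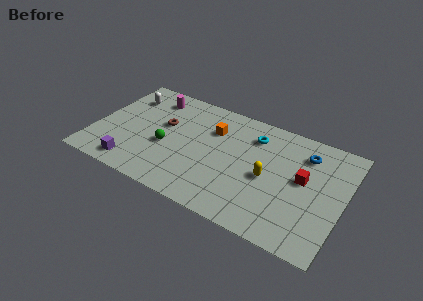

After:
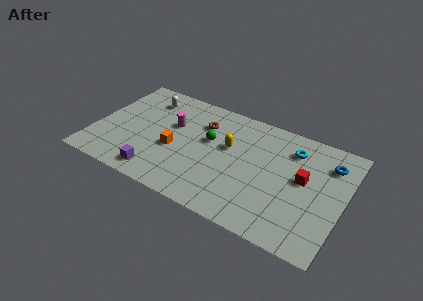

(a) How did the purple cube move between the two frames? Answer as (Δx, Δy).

(1.5, 0.0)

The purple cube was at about (2.7, 1.2) and moved to about (4.2, 1.2).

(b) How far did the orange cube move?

3.2

From (6.9, 6.0) to (4.9, 3.5), the orange cube covered √(2.0² + 2.5²) ≈ 3.2 units.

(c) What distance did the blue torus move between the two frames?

1.4

The blue torus moved from about (12.4, 6.6) to (13.8, 6.5), a distance of √(1.4² + 0.1²) ≈ 1.4.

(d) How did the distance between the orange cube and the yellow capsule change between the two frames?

-0.7

The distance was about 4.2 in the first image and 3.5 in the second, so they moved 0.7 units closer together.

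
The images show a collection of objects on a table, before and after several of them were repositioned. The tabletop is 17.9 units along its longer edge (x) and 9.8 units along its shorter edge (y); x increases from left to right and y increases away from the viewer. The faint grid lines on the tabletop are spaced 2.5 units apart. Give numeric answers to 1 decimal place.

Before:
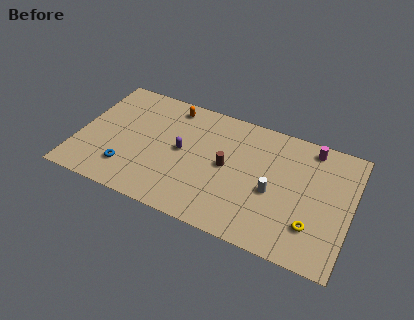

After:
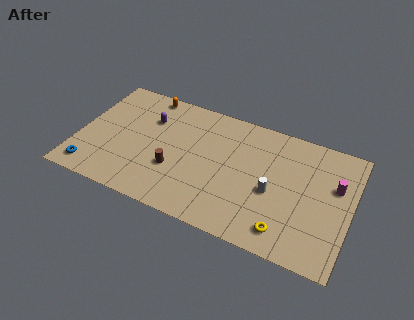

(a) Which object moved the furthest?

the brown cylinder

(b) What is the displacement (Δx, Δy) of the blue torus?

(-2.3, -0.9)

The blue torus started near (3.5, 2.3) and ended near (1.2, 1.4).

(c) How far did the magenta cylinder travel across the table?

3.0

From (15.0, 8.6) to (16.8, 6.2), the magenta cylinder covered √(1.8² + 2.4²) ≈ 3.0 units.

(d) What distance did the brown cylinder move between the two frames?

3.7

The brown cylinder was near (9.8, 5.0) before and (6.5, 3.4) after, so it travelled √(3.3² + 1.6²) ≈ 3.7 units.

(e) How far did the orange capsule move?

1.7

The orange capsule was near (5.7, 8.5) before and (4.0, 8.9) after, so it travelled √(1.7² + 0.4²) ≈ 1.7 units.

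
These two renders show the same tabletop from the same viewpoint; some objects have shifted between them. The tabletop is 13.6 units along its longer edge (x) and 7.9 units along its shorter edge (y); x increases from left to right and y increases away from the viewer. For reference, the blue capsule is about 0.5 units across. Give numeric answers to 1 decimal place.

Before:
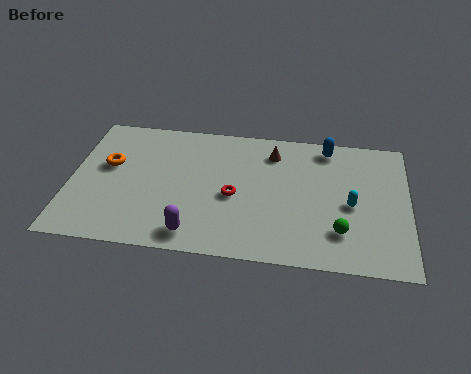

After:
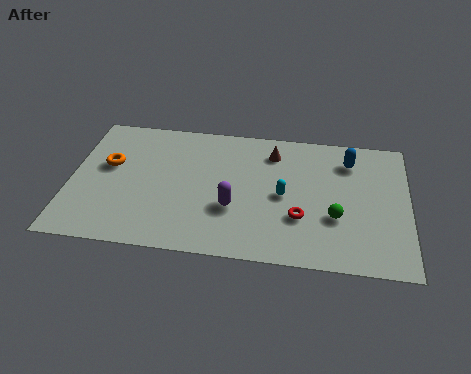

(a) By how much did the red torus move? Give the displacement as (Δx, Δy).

(2.7, -0.9)

From the two frames, the red torus sits at roughly (6.6, 3.5) before and (9.3, 2.6) after.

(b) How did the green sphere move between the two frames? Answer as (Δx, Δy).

(-0.2, 0.8)

The green sphere started near (10.9, 2.0) and ended near (10.7, 2.8).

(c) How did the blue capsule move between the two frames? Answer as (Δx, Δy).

(0.9, -0.7)

The blue capsule started near (10.3, 6.9) and ended near (11.2, 6.2).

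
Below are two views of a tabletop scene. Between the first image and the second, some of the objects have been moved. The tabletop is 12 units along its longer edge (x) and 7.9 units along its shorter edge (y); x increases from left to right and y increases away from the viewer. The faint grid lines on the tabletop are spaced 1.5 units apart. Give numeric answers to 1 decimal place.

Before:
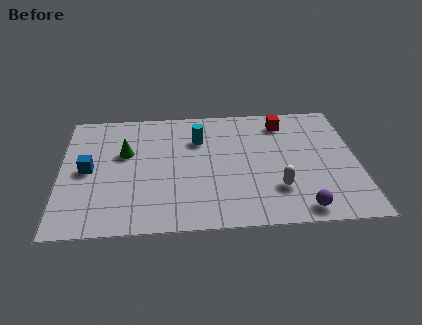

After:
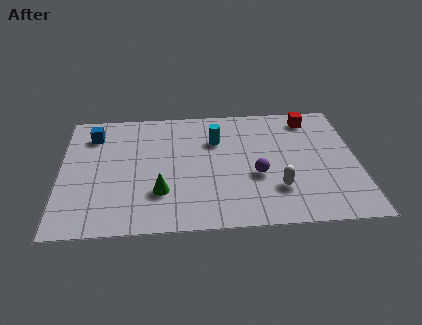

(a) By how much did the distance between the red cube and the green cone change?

+0.9

The distance was about 6.7 in the first image and 7.6 in the second, so they moved 0.9 units further apart.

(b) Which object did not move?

the white capsule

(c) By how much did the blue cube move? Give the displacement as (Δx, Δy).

(0.2, 2.3)

The blue cube started near (1.1, 3.9) and ended near (1.3, 6.2).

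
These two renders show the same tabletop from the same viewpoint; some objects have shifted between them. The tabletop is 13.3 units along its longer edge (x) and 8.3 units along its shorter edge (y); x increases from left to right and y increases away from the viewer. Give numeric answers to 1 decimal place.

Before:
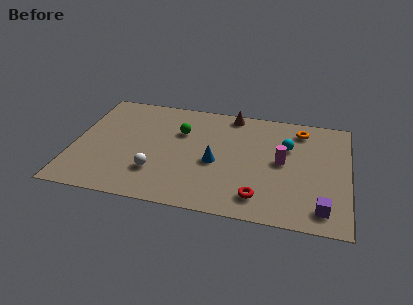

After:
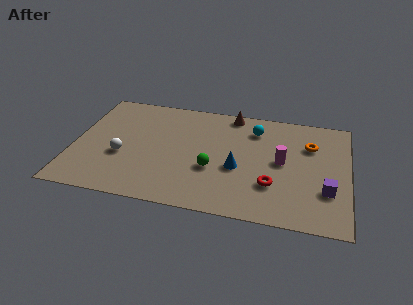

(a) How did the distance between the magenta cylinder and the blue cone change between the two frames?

-1.0

Before: roughly 3.3 units apart; after: 2.3. That's 1.0 units closer together.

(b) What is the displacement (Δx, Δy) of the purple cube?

(0.2, 1.3)

The purple cube started near (12.1, 1.3) and ended near (12.3, 2.6).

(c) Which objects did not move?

the magenta cylinder and the brown cone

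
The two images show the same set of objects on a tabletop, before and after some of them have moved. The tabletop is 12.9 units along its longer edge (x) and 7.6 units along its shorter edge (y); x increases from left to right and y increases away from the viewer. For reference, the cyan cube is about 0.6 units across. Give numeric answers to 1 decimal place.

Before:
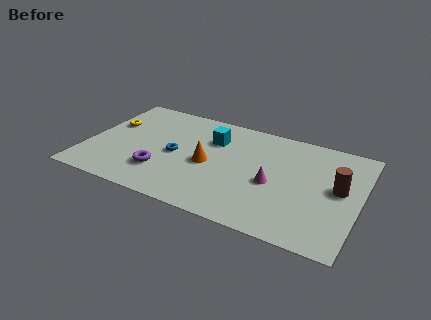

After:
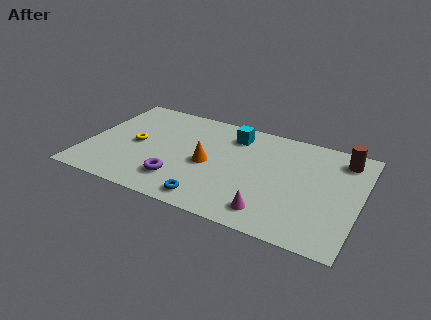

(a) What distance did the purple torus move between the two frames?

0.9

From (3.7, 2.1) to (4.6, 1.8), the purple torus covered √(0.9² + 0.3²) ≈ 0.9 units.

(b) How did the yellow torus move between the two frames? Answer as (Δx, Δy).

(1.4, -1.1)

The yellow torus started near (0.9, 4.8) and ended near (2.3, 3.7).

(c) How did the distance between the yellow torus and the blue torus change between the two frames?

+1.2

They were about 3.5 units apart before and 4.7 after — 1.2 units further apart.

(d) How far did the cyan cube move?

1.1

The cyan cube was near (5.8, 5.4) before and (6.7, 6.1) after, so it travelled √(0.9² + 0.7²) ≈ 1.1 units.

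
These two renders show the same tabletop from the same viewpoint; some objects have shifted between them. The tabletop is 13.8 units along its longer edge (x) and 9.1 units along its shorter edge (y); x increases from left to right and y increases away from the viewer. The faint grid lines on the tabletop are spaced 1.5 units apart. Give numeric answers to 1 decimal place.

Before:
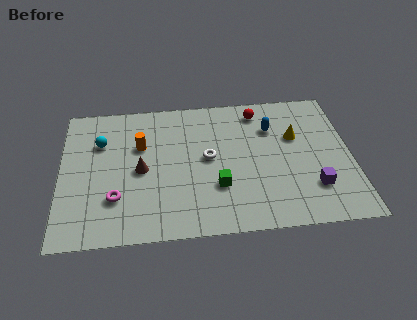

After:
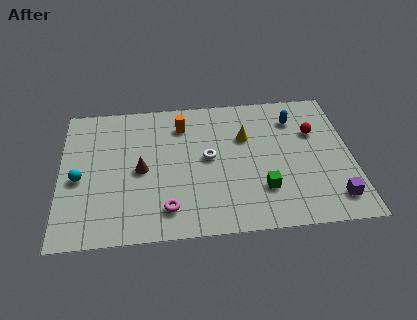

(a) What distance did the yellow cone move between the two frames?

2.4

The yellow cone was near (11.2, 5.8) before and (8.8, 6.0) after, so it travelled √(2.4² + 0.2²) ≈ 2.4 units.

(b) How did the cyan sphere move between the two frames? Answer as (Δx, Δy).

(-1.0, -2.3)

The cyan sphere was at about (1.9, 6.3) and moved to about (0.9, 4.0).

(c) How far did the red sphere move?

3.1

The red sphere moved from about (9.5, 7.7) to (12.1, 6.0), a distance of √(2.6² + 1.7²) ≈ 3.1.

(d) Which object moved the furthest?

the red sphere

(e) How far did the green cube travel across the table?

2.1

From (7.4, 2.9) to (9.5, 2.5), the green cube covered √(2.1² + 0.4²) ≈ 2.1 units.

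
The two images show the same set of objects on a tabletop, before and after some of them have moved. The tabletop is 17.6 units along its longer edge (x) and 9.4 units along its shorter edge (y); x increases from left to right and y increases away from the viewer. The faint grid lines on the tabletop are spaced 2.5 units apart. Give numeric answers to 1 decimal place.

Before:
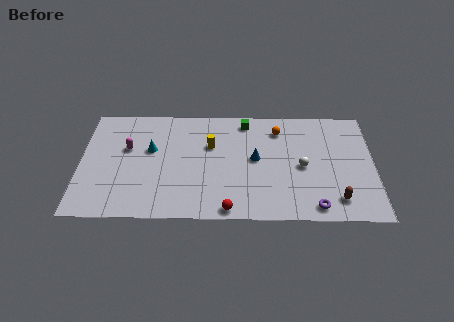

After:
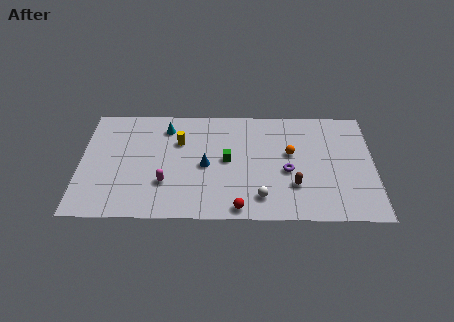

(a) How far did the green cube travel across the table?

3.5

The green cube was near (9.9, 8.2) before and (8.8, 4.9) after, so it travelled √(1.1² + 3.3²) ≈ 3.5 units.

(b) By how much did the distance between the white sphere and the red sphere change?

-4.1

The distance was about 5.7 in the first image and 1.6 in the second, so they moved 4.1 units closer together.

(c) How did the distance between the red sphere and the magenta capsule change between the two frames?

-3.1

Before: roughly 7.9 units apart; after: 4.8. That's 3.1 units closer together.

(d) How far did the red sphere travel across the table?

0.6

The red sphere moved from about (8.9, 0.8) to (9.5, 0.9), a distance of √(0.6² + 0.1²) ≈ 0.6.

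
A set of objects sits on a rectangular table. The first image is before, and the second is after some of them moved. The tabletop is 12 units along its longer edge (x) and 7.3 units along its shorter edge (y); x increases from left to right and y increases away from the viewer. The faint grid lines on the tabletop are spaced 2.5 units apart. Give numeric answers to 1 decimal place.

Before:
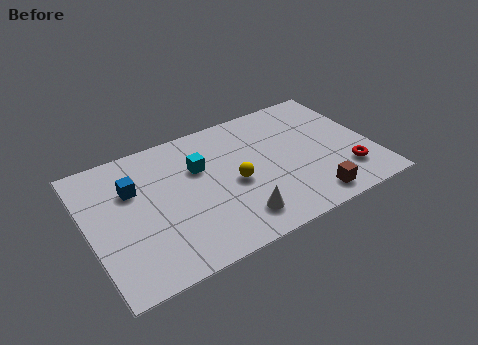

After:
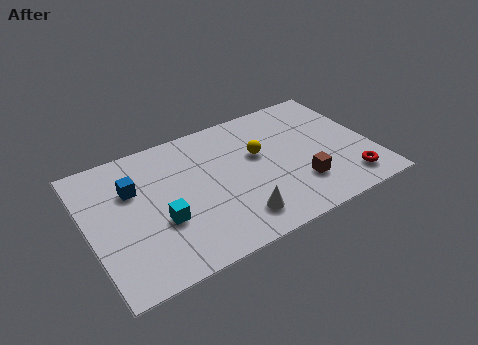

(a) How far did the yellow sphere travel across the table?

1.6

The yellow sphere was near (6.1, 3.3) before and (7.3, 4.4) after, so it travelled √(1.2² + 1.1²) ≈ 1.6 units.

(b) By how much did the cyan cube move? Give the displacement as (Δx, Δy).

(-1.9, -2.1)

The cyan cube was at about (4.8, 4.8) and moved to about (2.9, 2.7).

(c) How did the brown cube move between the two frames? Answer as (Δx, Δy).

(-0.3, 1.0)

The brown cube was at about (9.0, 1.0) and moved to about (8.7, 2.0).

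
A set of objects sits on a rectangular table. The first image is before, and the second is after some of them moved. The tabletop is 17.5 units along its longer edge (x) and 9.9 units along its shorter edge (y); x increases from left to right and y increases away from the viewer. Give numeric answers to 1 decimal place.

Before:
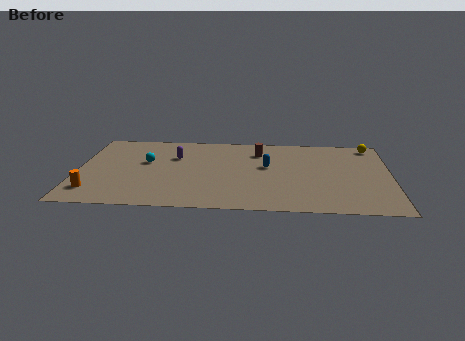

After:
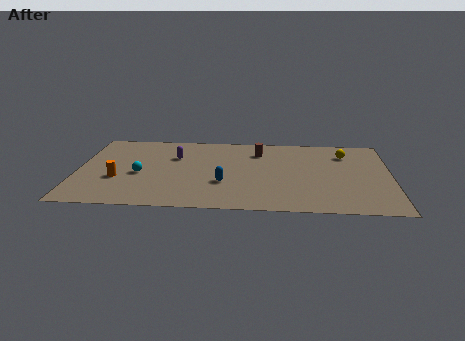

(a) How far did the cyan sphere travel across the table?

1.6

From (3.8, 5.9) to (3.5, 4.3), the cyan sphere covered √(0.3² + 1.6²) ≈ 1.6 units.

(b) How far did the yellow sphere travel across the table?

1.9

The yellow sphere moved from about (16.5, 8.8) to (15.0, 7.6), a distance of √(1.5² + 1.2²) ≈ 1.9.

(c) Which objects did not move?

the purple capsule and the brown cylinder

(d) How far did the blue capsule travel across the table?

3.3

From (10.6, 5.7) to (8.2, 3.4), the blue capsule covered √(2.4² + 2.3²) ≈ 3.3 units.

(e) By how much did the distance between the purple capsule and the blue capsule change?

-1.0

The distance was about 5.3 in the first image and 4.3 in the second, so they moved 1.0 units closer together.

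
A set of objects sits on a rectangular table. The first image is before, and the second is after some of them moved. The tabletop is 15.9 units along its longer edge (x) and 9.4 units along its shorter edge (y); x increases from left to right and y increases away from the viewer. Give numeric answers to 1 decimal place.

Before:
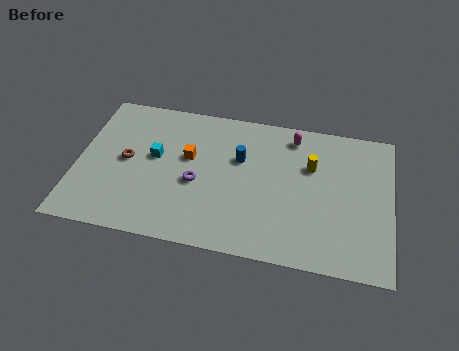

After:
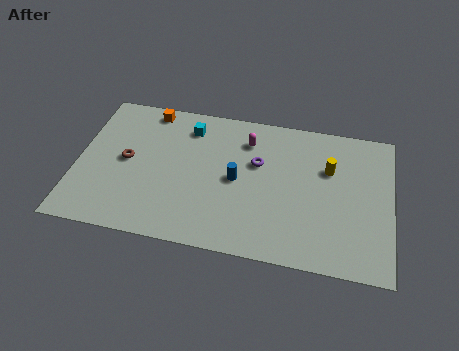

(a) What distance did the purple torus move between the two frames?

3.6

The purple torus was near (6.1, 4.0) before and (9.1, 5.9) after, so it travelled √(3.0² + 1.9²) ≈ 3.6 units.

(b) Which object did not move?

the brown torus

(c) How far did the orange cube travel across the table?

3.6

The orange cube moved from about (5.6, 5.6) to (3.4, 8.4), a distance of √(2.2² + 2.8²) ≈ 3.6.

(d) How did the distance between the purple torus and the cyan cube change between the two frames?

+1.4

They were about 2.6 units apart before and 4.0 after — 1.4 units further apart.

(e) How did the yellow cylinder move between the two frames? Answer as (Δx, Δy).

(0.9, 0.0)

The yellow cylinder started near (11.8, 6.2) and ended near (12.7, 6.2).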